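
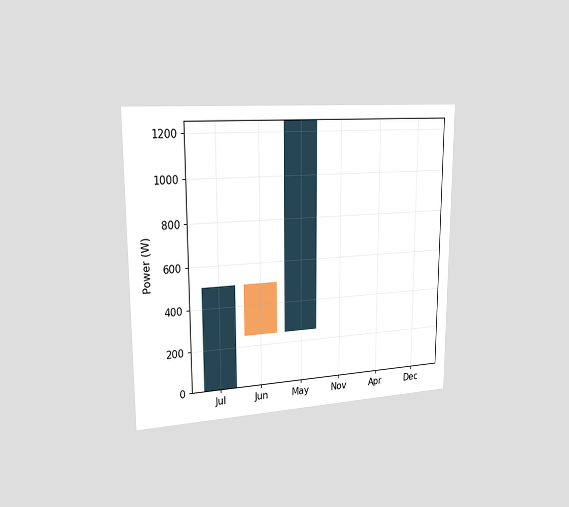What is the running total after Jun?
The chart is viewed slightly from the left. After Jun the running total reaches 250W.

250W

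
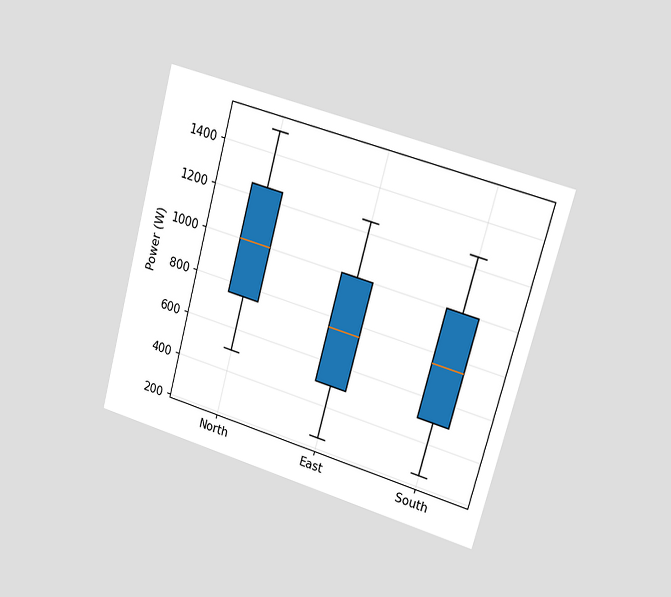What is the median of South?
750W

The chart is tilted about 15° clockwise and viewed slightly from the right. The median line in the South box sits at 750W.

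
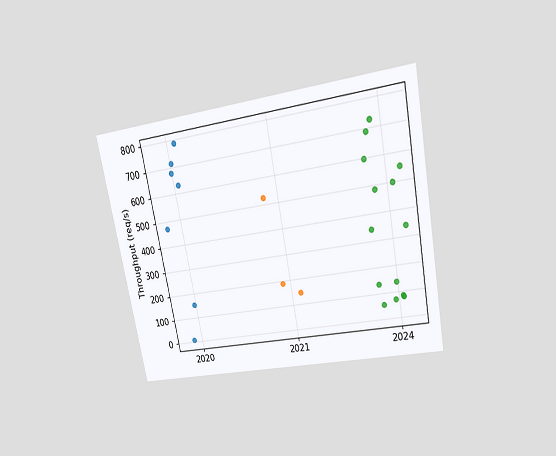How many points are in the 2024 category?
The chart is tilted about 11° counter-clockwise and viewed at a slight angle. Counting the markers in the 2024 column gives 14.

14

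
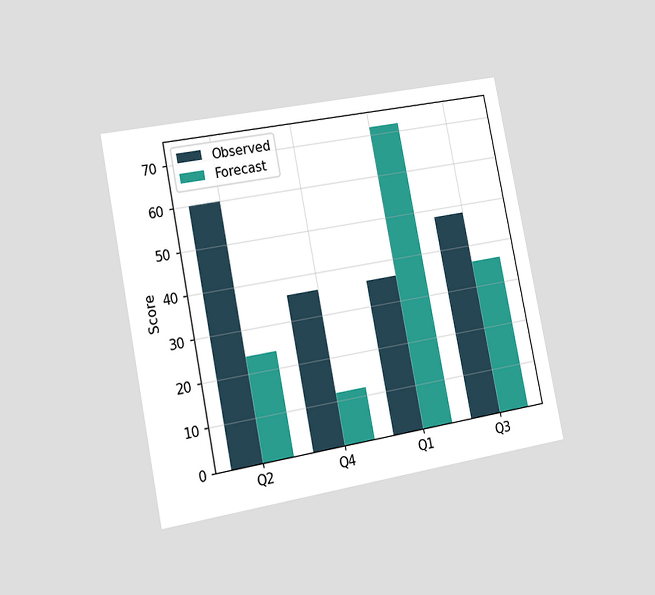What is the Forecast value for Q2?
The chart is tilted about 11° counter-clockwise and viewed slightly from the left. The Forecast bar at Q2 reaches 24 on the y-axis.

24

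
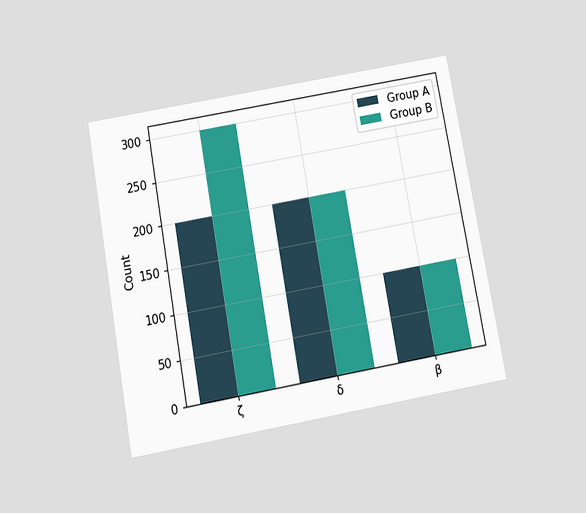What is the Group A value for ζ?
The chart is tilted about 10° counter-clockwise and viewed slightly from below. The Group A bar at ζ reaches 200 on the y-axis.

200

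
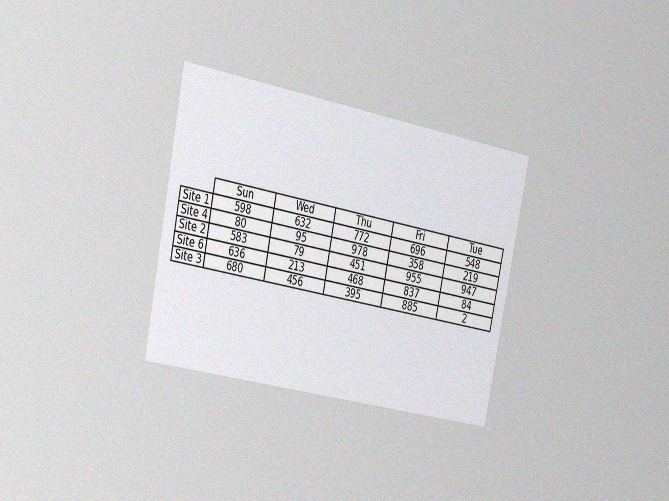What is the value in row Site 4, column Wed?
The chart is tilted about 12° clockwise and viewed slightly from the left, with some photo noise. The (Site 4, Wed) cell reads 95.

95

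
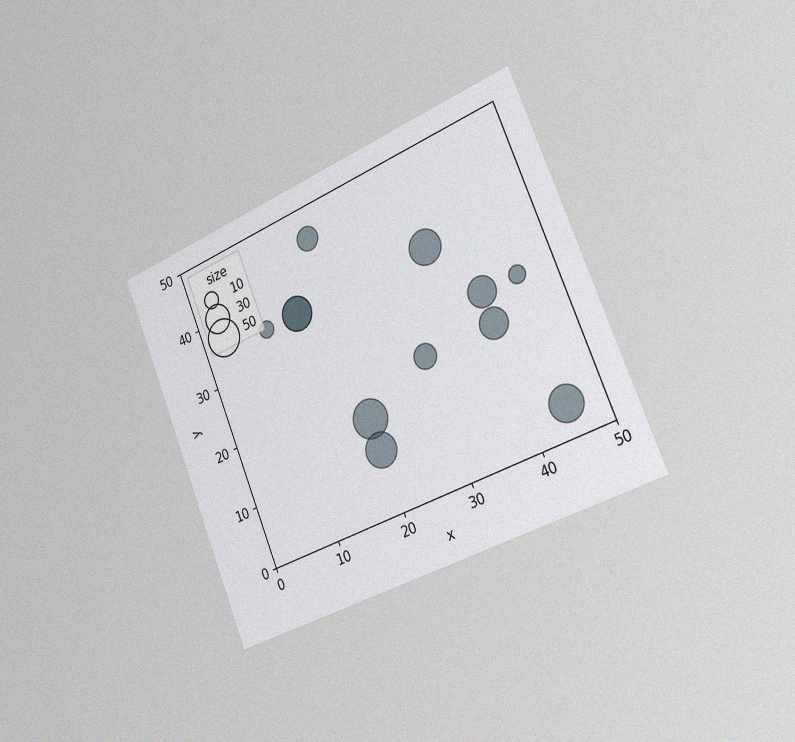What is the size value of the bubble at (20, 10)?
40

The chart is tilted about 22° counter-clockwise and viewed slightly from the right, with some photo noise. Matching the bubble at (20, 10) against the size legend gives 40.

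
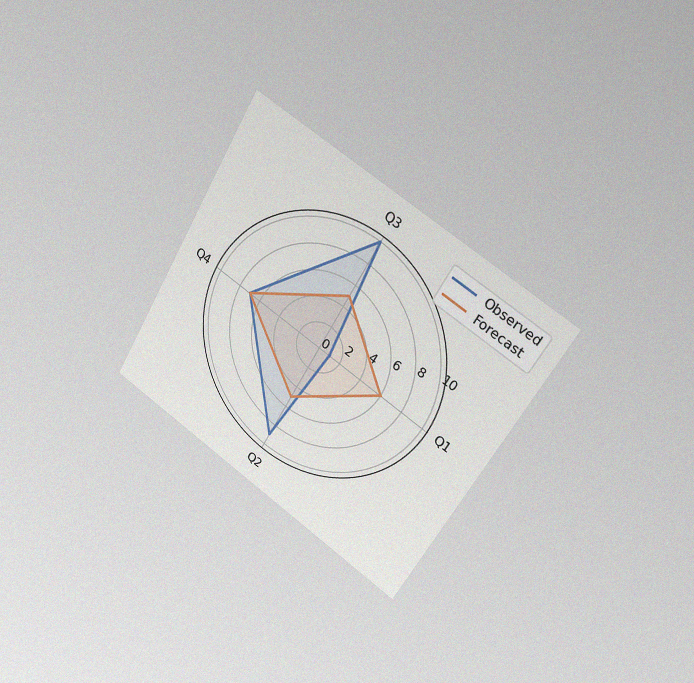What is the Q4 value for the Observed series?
The chart is tilted about 30° clockwise and viewed slightly from the right, with some photo noise. On the Q4 axis, Observed reaches 7.

7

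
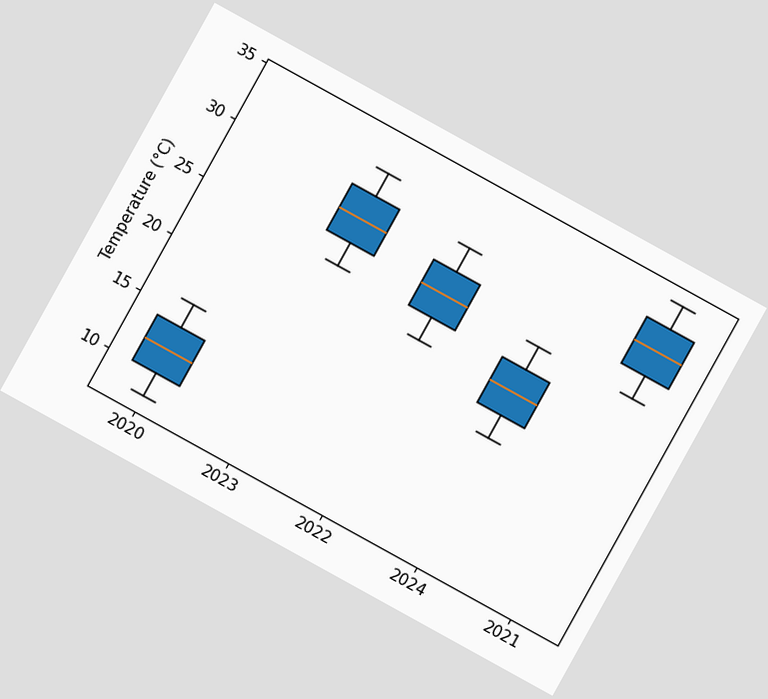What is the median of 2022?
26°C

The chart is tilted about 29° clockwise. The median line in the 2022 box sits at 26°C.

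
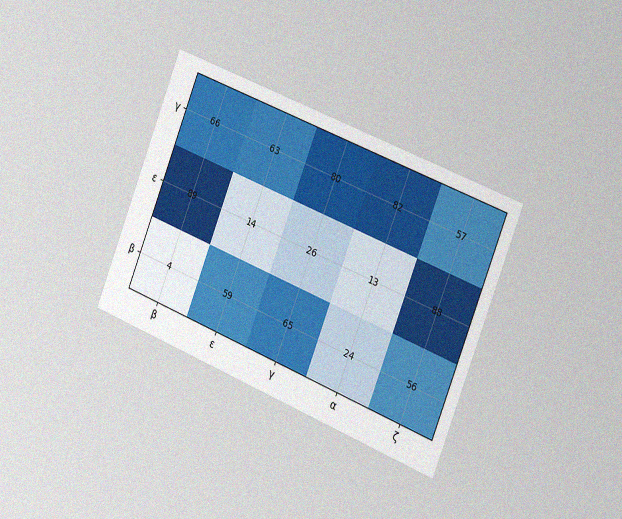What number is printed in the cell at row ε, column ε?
14

The chart is tilted about 22° clockwise and viewed slightly from the right, with some photo noise. The (ε, ε) cell reads 14.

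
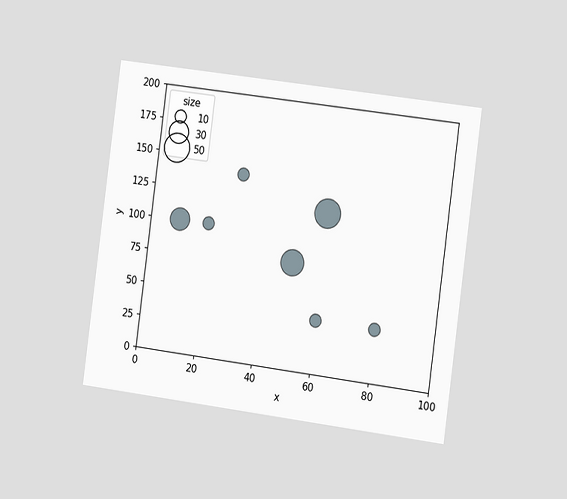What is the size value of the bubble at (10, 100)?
30

The chart is tilted about 8° clockwise and viewed slightly from the right. Matching the bubble at (10, 100) against the size legend gives 30.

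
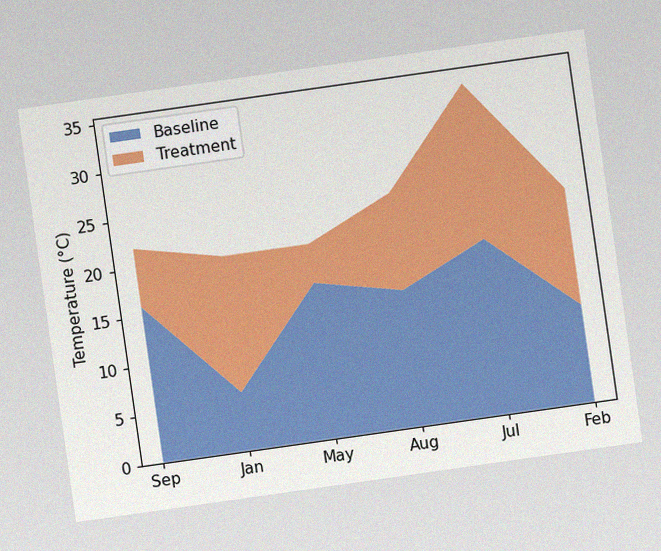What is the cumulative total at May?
The chart is tilted about 8° counter-clockwise, with some photo noise. The stacked total at May reaches 20°C.

20°C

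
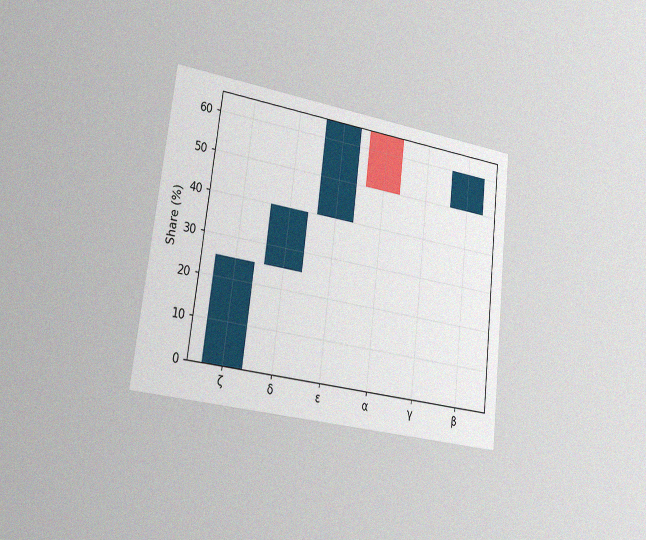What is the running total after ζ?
The chart is tilted about 7° clockwise and viewed slightly from the left, with some photo noise. After ζ the running total reaches 25%.

25%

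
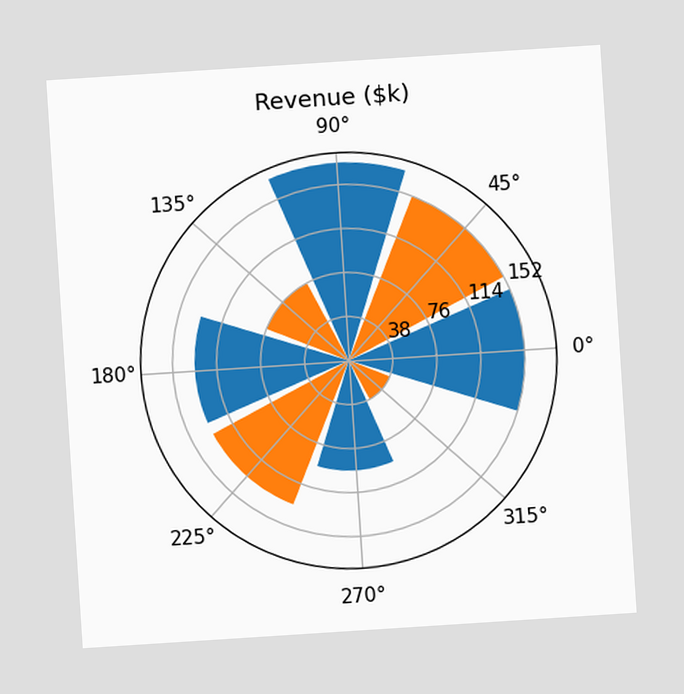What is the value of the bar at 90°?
$171k

The chart is tilted about 4° counter-clockwise. The bar at 90° reaches $171k on the radial axis.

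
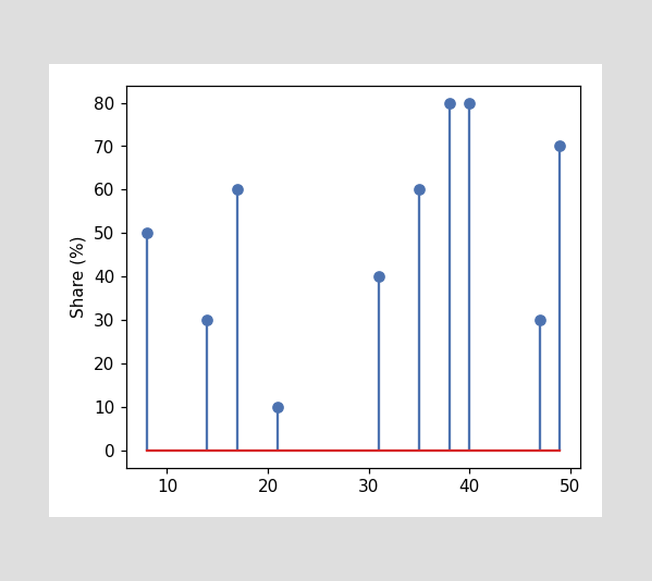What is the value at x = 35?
60%

The stem at x=35 reaches 60%.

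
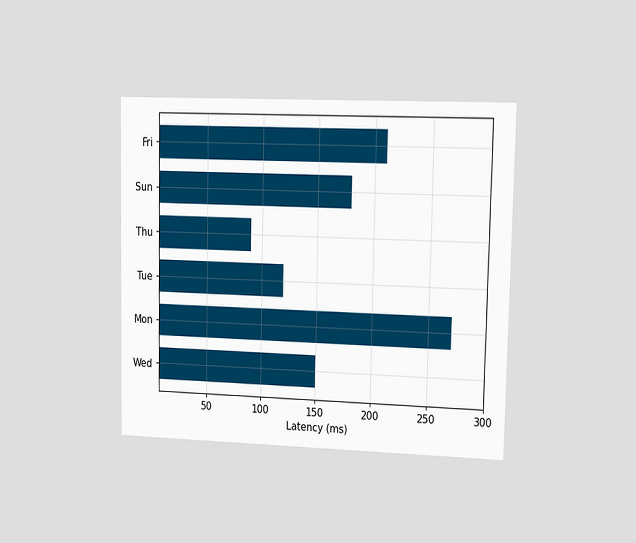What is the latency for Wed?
150ms

The chart is viewed slightly from the right. Reading along the chart's x-axis, the Wed bar reaches 150ms.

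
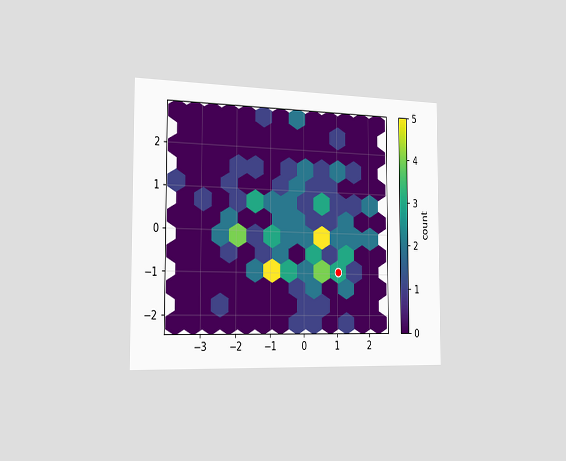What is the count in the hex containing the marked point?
3

The chart is viewed slightly from the left. The marked hex reads 3 on the colorbar.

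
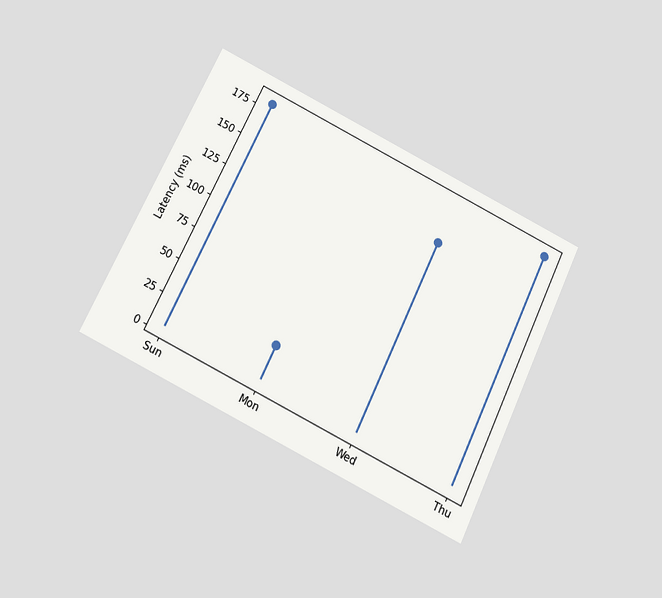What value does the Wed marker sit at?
150ms

The chart is tilted about 26° clockwise and viewed slightly from below. The Wed marker sits at 150ms.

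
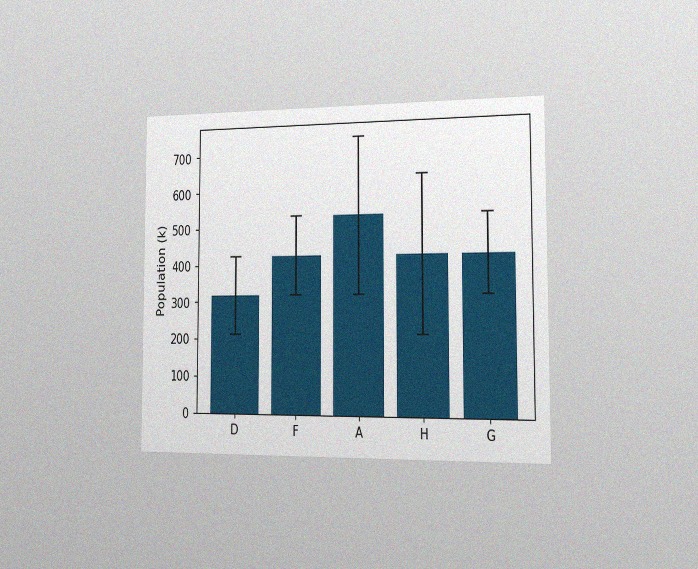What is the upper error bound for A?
742k

The chart is viewed slightly from the right, with some photo noise. The A bar's upper whisker reaches 742k.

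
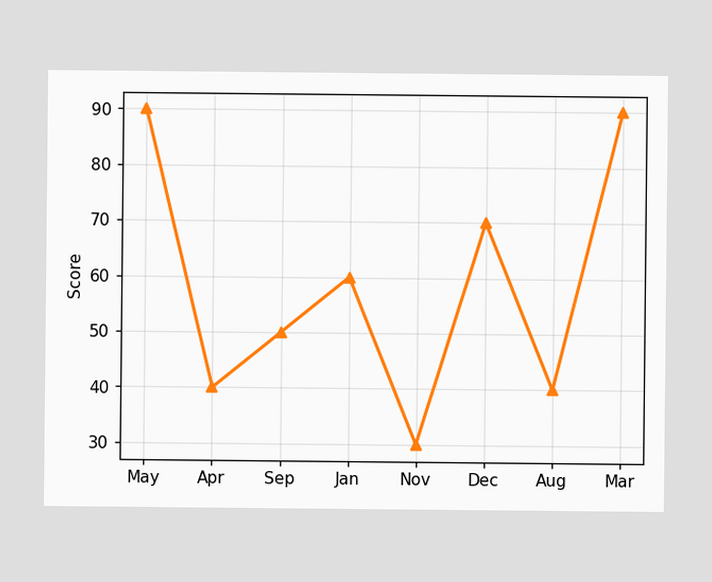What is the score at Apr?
At Apr, the line is at 40.

40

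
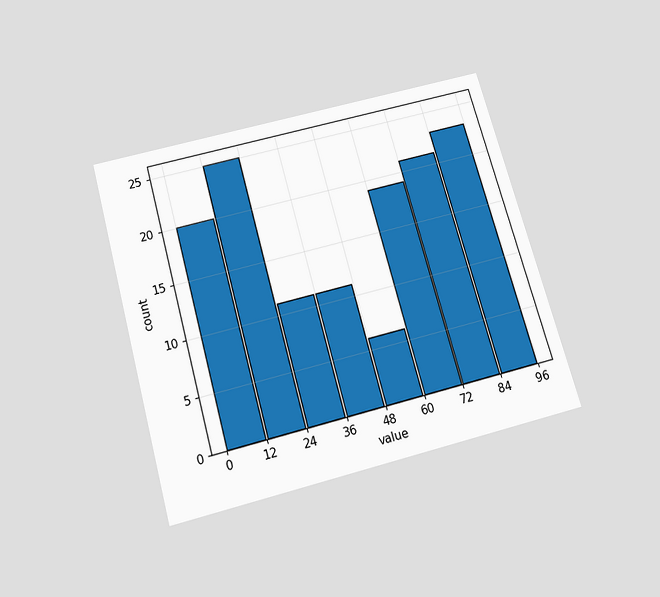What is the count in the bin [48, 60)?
The chart is tilted about 16° counter-clockwise and viewed slightly from below. The [48, 60) bin has height 6.

6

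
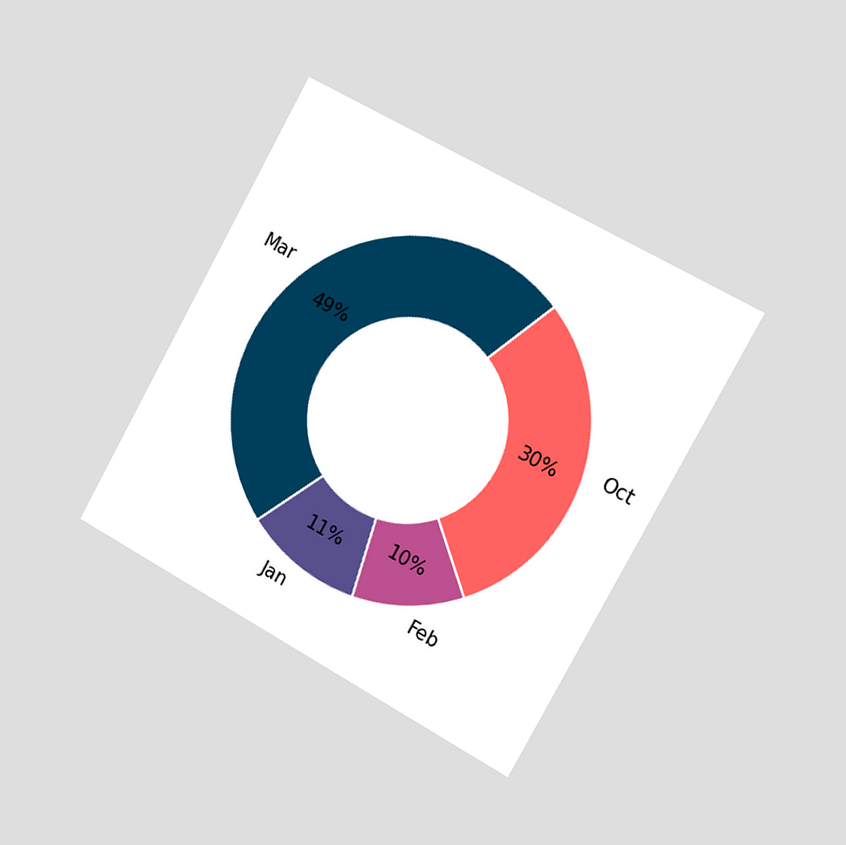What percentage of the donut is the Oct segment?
30%

The chart is tilted about 29° clockwise and viewed slightly from the right. The Oct segment takes up 30% of the ring.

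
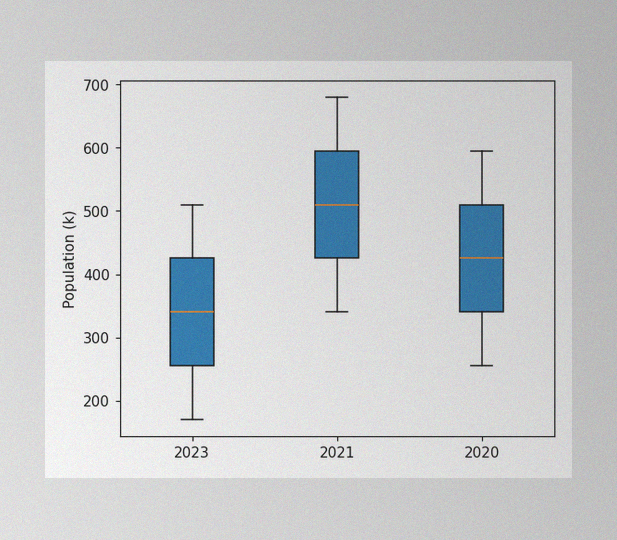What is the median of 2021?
The image has some photo noise and uneven lighting. The median line in the 2021 box sits at 510k.

510k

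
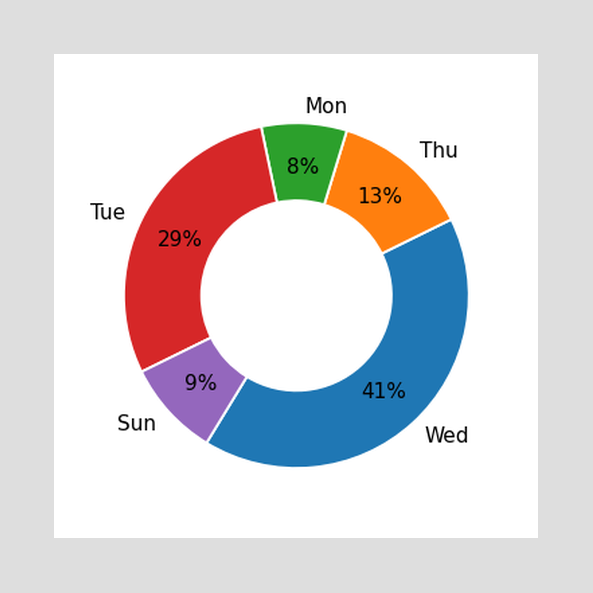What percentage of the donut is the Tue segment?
The Tue segment takes up 29% of the ring.

29%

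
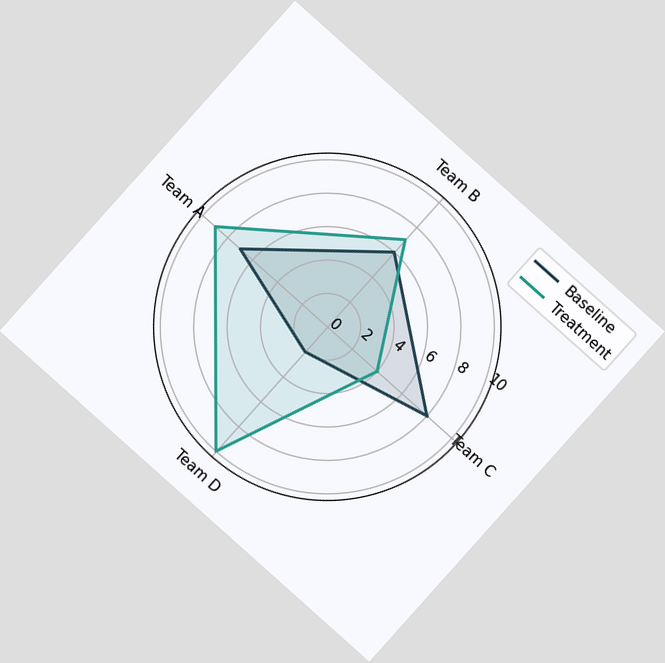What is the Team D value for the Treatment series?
The chart is tilted about 42° clockwise. On the Team D axis, Treatment reaches 10.

10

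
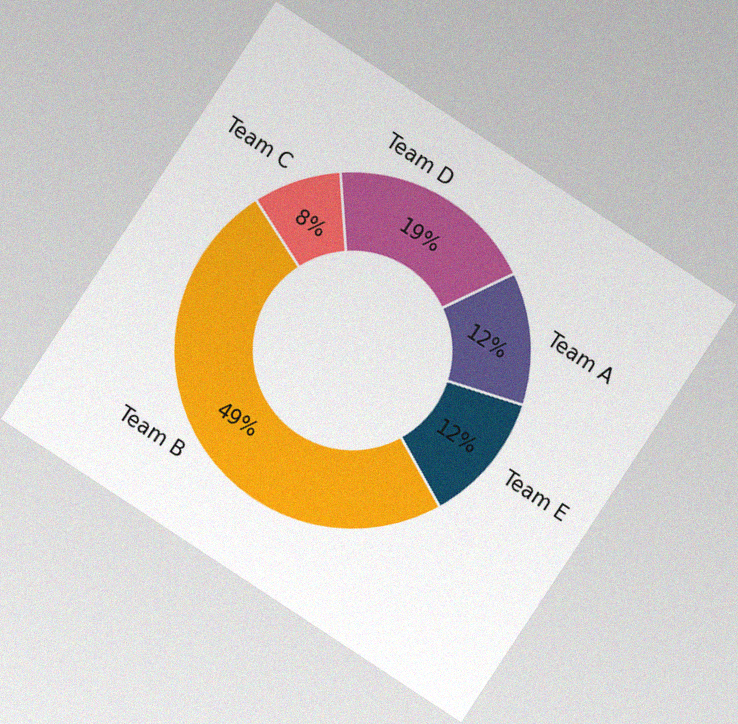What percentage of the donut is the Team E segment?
The chart is tilted about 33° clockwise, with some photo noise. The Team E segment takes up 12% of the ring.

12%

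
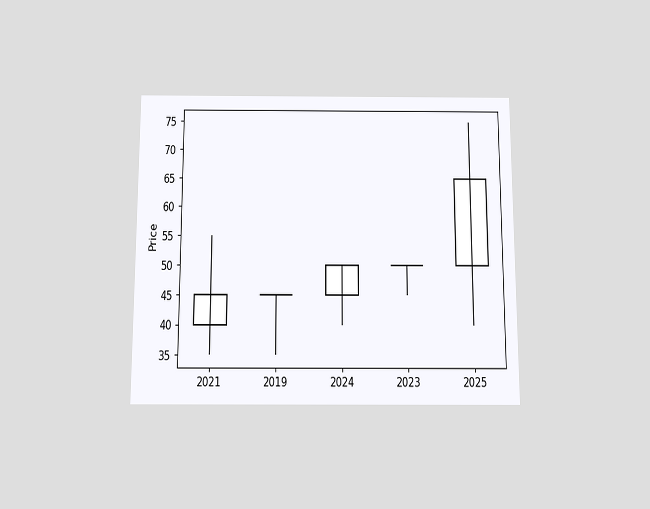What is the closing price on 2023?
50

The chart is viewed slightly from below. The 2023 candle closes at 50.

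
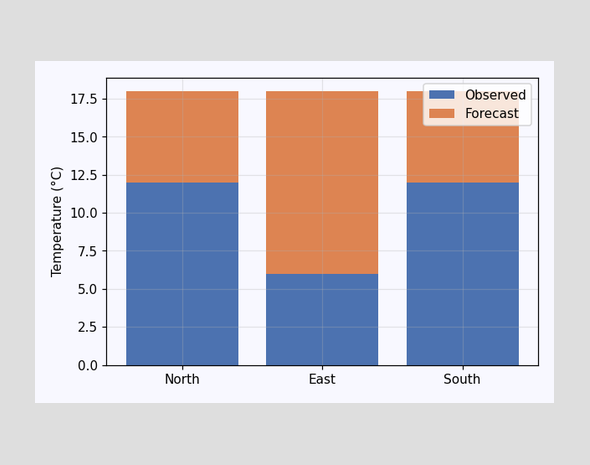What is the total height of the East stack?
18°C

The East stack's top reaches 18°C on the y-axis.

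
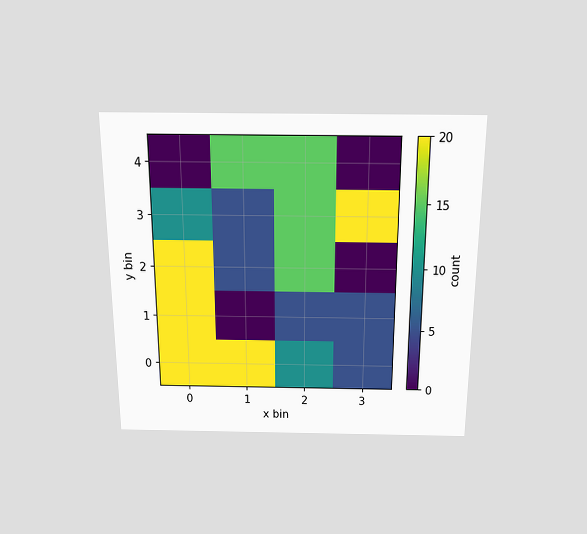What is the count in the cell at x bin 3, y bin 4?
0

The chart is viewed slightly from above. Matching the cell (3, 4) against the colorbar gives 0.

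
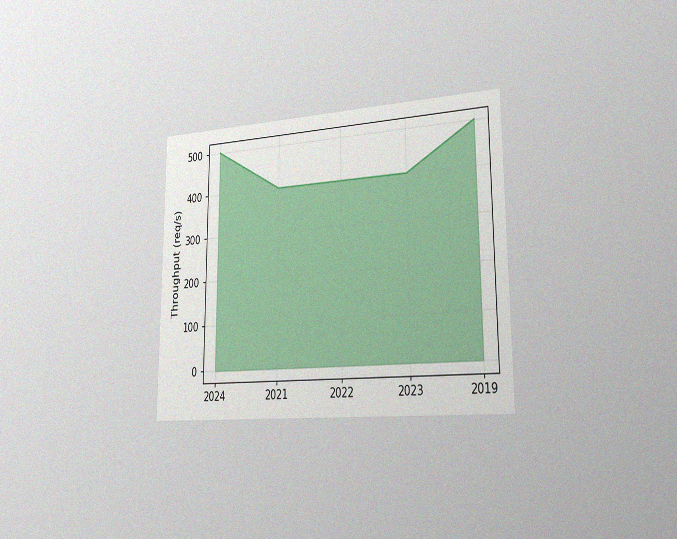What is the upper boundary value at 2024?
500req/s

The chart is viewed slightly from the right, with some photo noise. At 2024 the upper boundary is at 500req/s.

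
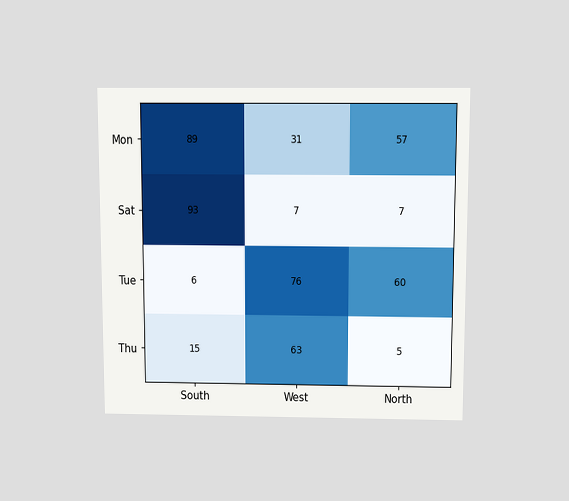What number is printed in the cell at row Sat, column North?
The chart is viewed slightly from above. The (Sat, North) cell reads 7.

7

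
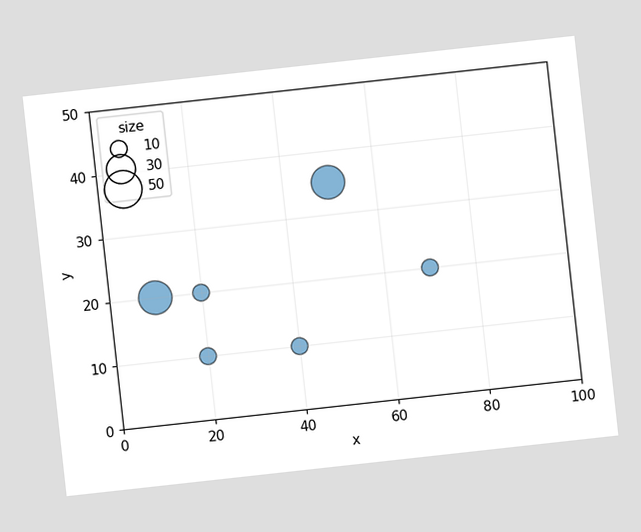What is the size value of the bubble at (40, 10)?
10

The chart is tilted about 6° counter-clockwise. Matching the bubble at (40, 10) against the size legend gives 10.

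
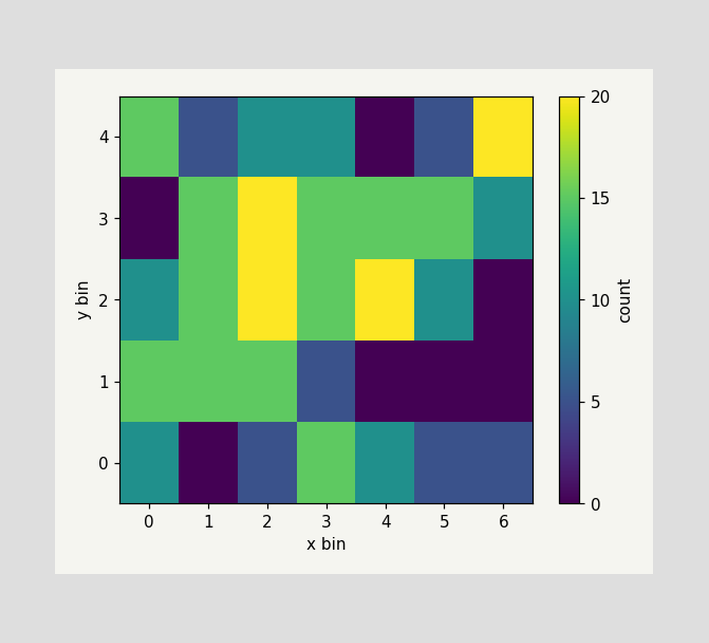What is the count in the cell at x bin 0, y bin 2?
Matching the cell (0, 2) against the colorbar gives 10.

10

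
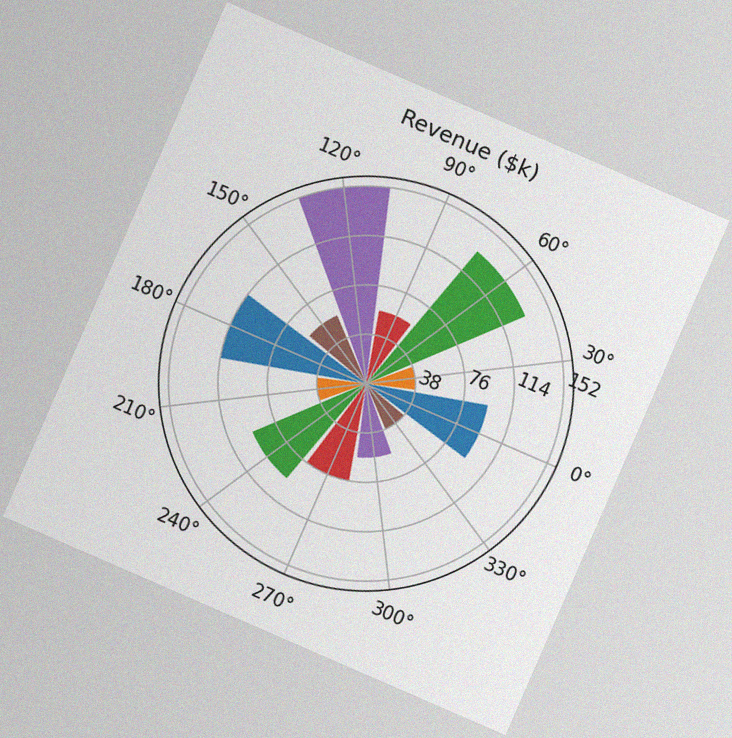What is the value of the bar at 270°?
$76k

The chart is tilted about 24° clockwise, with some photo noise. The bar at 270° reaches $76k on the radial axis.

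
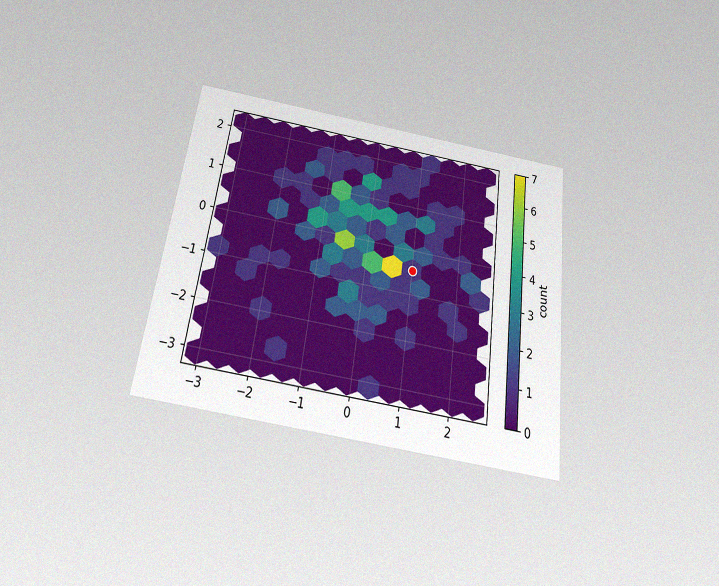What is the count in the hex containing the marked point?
1

The chart is tilted about 8° clockwise and viewed slightly from below, with some photo noise. The marked hex reads 1 on the colorbar.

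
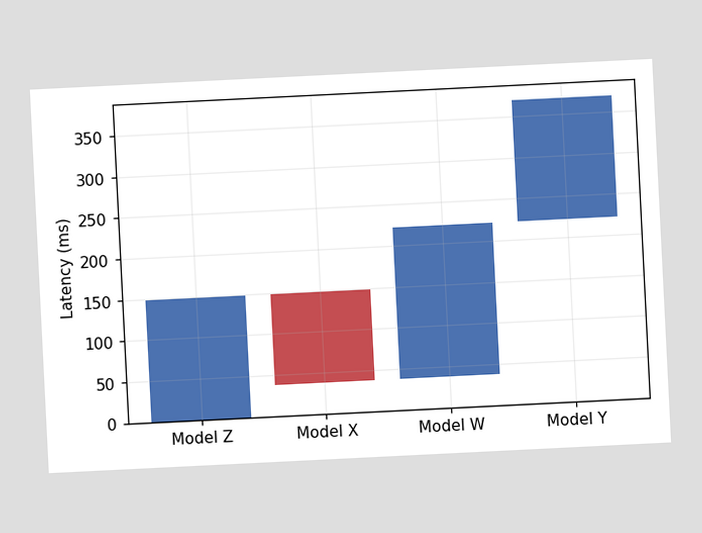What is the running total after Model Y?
370ms

The chart is tilted about 3° counter-clockwise. After Model Y the running total reaches 370ms.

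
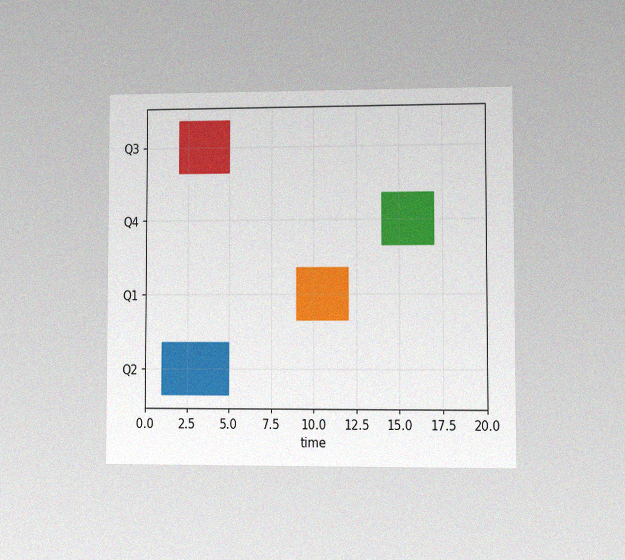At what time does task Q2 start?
1

The chart is viewed at a slight angle, with some photo noise. The Q2 bar begins at t=1.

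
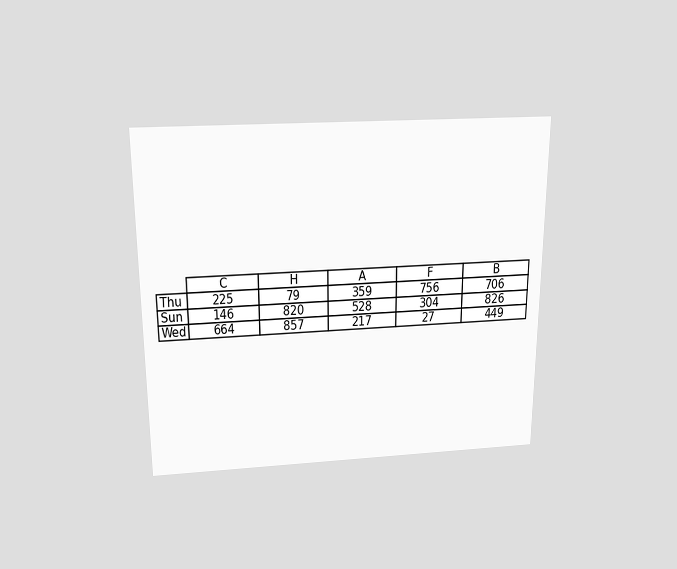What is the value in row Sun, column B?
826

The chart is viewed slightly from above. The (Sun, B) cell reads 826.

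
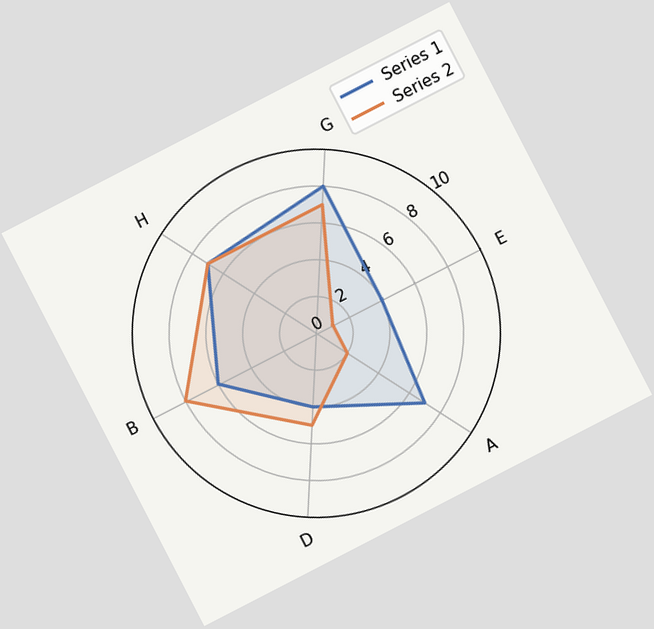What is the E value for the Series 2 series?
1

The chart is tilted about 27° counter-clockwise. On the E axis, Series 2 reaches 1.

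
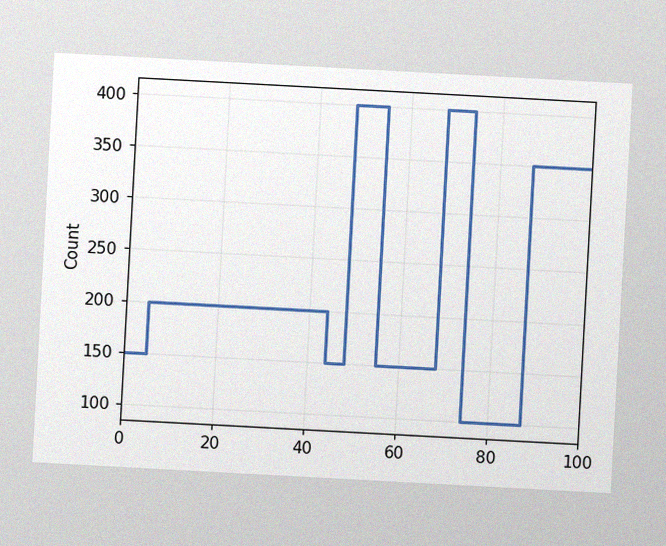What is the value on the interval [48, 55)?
400

The chart is tilted about 3° clockwise, with some photo noise. On [48, 55) the step sits at 400.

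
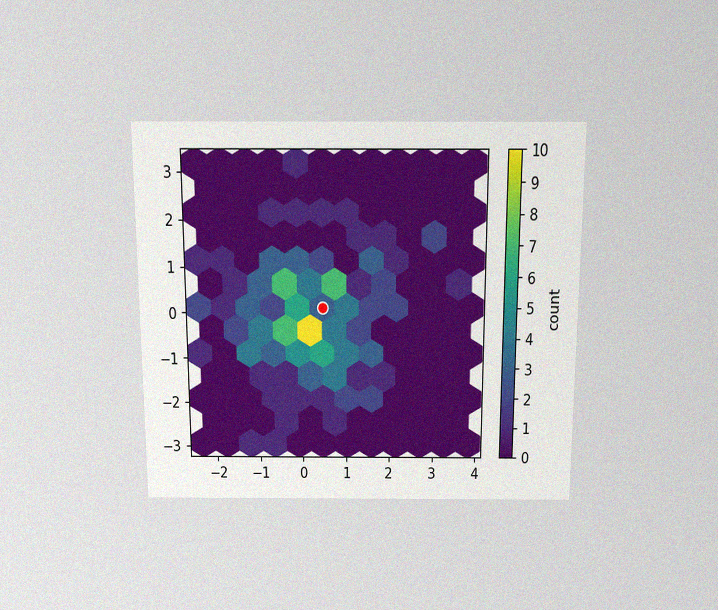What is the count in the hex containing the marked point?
The chart is viewed slightly from above, with some photo noise. The marked hex reads 3 on the colorbar.

3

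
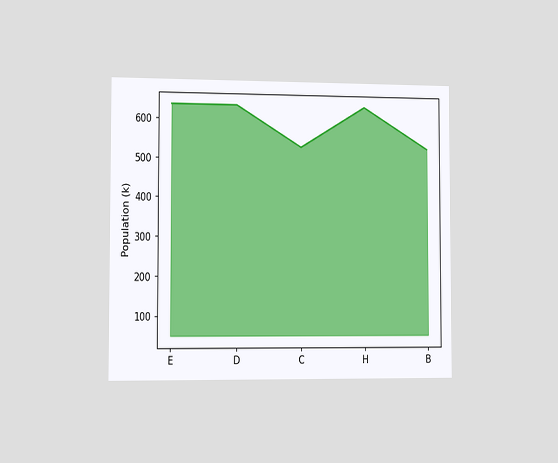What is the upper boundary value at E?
636k

The chart is viewed slightly from the left. At E the upper boundary is at 636k.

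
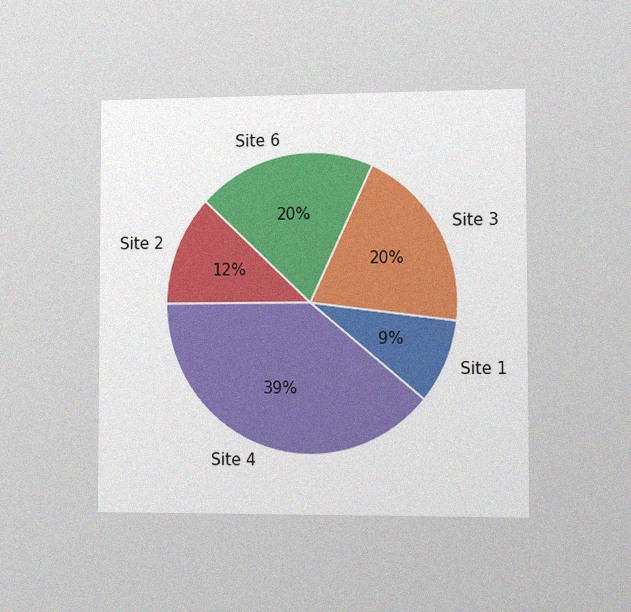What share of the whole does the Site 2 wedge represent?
The chart is viewed slightly from the right, with some photo noise. The Site 2 slice takes up 12% of the pie.

12%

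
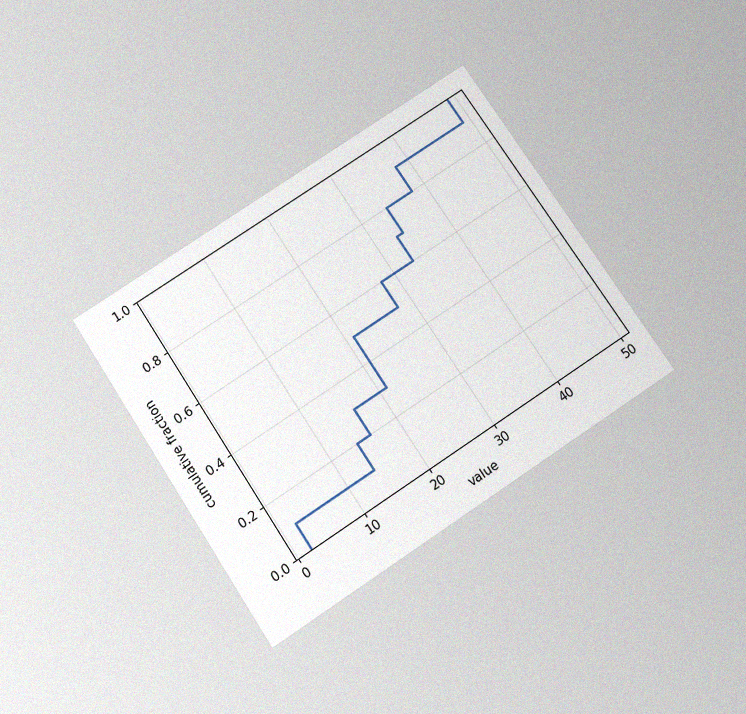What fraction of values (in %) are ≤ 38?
90%

The chart is tilted about 33° counter-clockwise and viewed slightly from below, with some photo noise. At x=38 the ECDF step is at 90%.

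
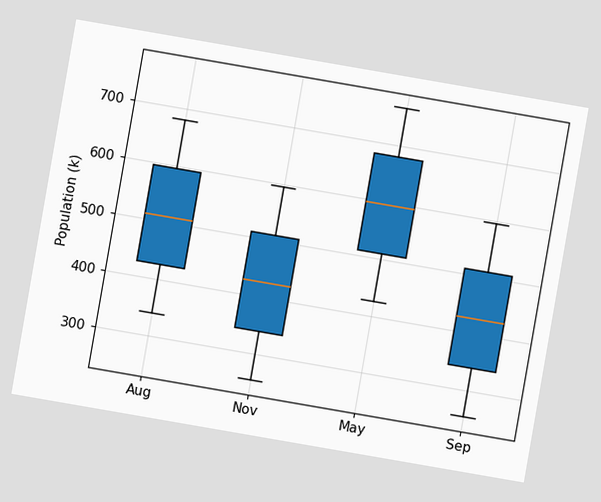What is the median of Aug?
The chart is tilted about 10° clockwise. The median line in the Aug box sits at 510k.

510k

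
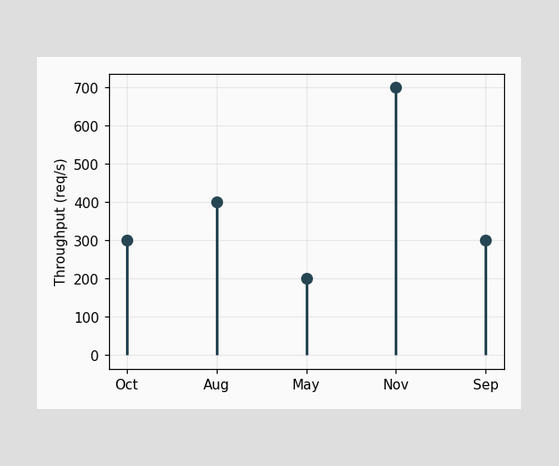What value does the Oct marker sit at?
The Oct marker sits at 300req/s.

300req/s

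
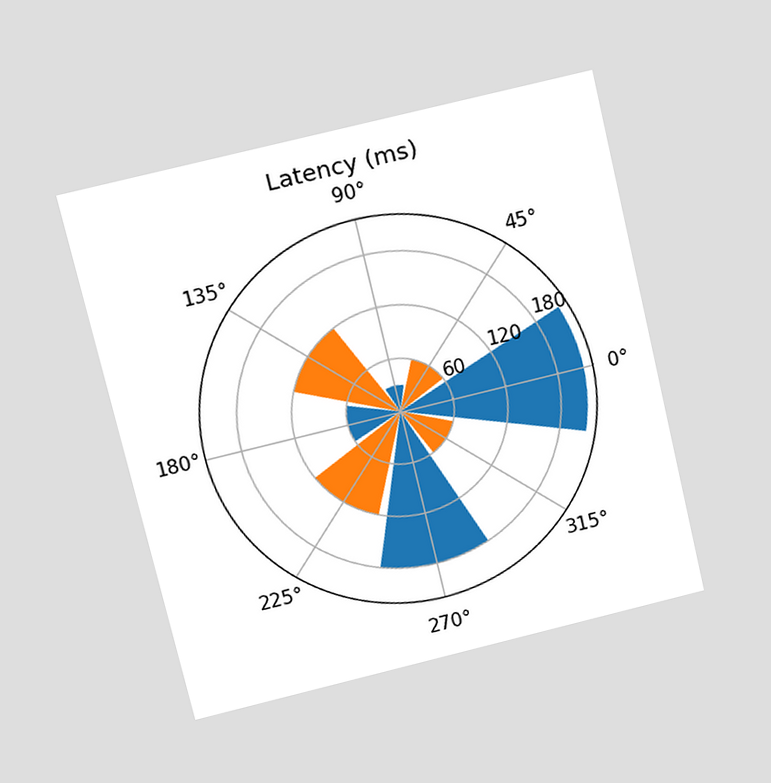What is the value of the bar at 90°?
The chart is tilted about 13° counter-clockwise and viewed slightly from above. The bar at 90° reaches 30ms on the radial axis.

30ms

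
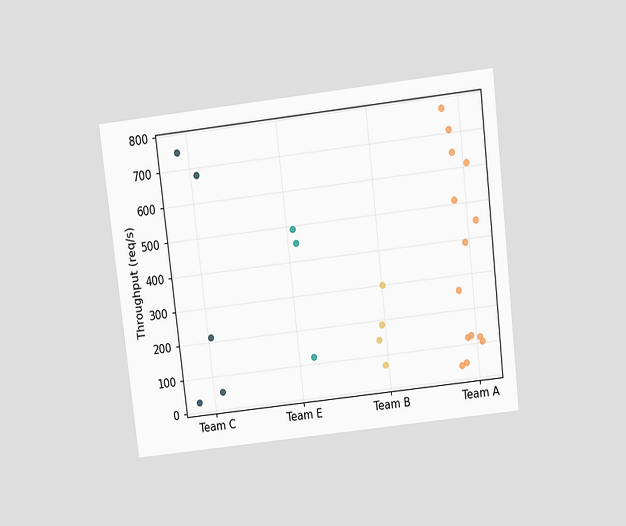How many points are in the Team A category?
14

The chart is tilted about 7° counter-clockwise and viewed slightly from above. Counting the markers in the Team A column gives 14.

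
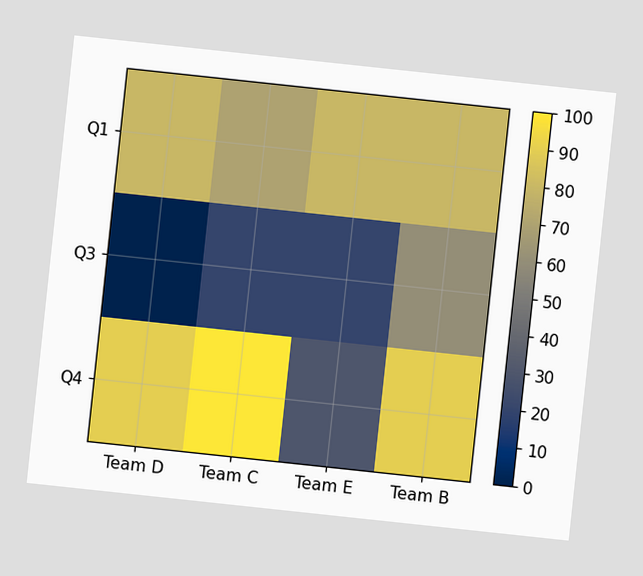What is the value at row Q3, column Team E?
20

The chart is tilted about 6° clockwise. Matching cell (Q3, Team E) against the colorbar gives 20.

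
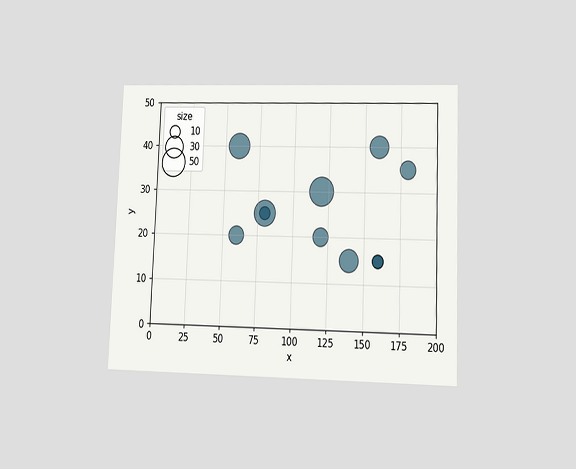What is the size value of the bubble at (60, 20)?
The chart is tilted about 2° clockwise and viewed at a slight angle. Matching the bubble at (60, 20) against the size legend gives 20.

20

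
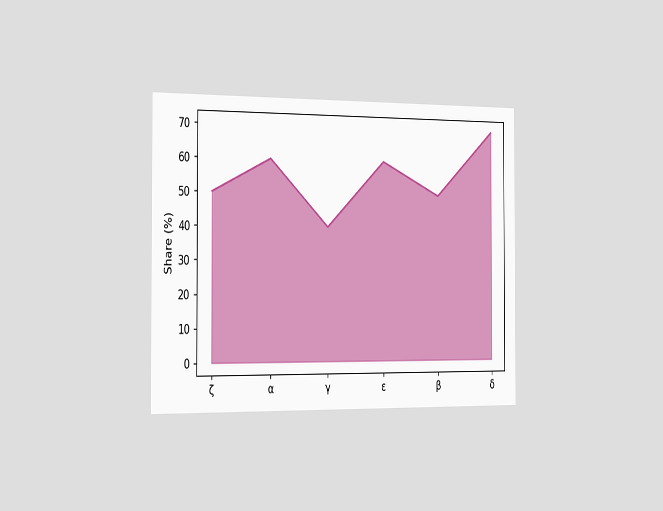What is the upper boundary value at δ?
The chart is viewed slightly from the left. At δ the upper boundary is at 70%.

70%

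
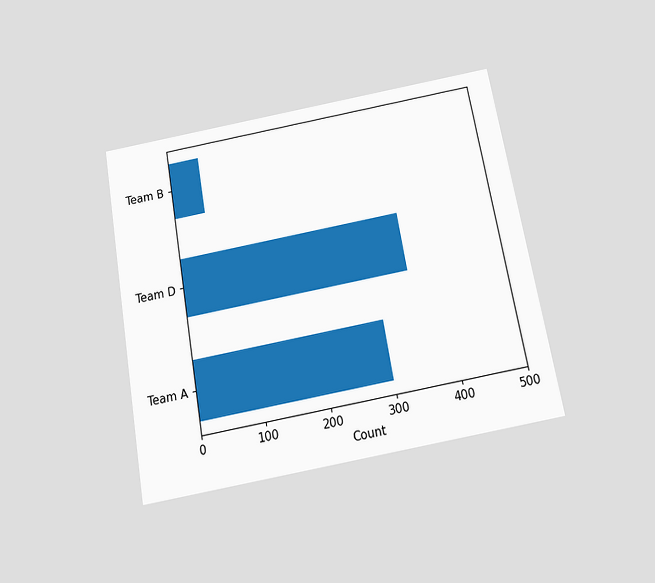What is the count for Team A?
The chart is tilted about 10° counter-clockwise and viewed slightly from below. Reading along the chart's x-axis, the Team A bar reaches 300.

300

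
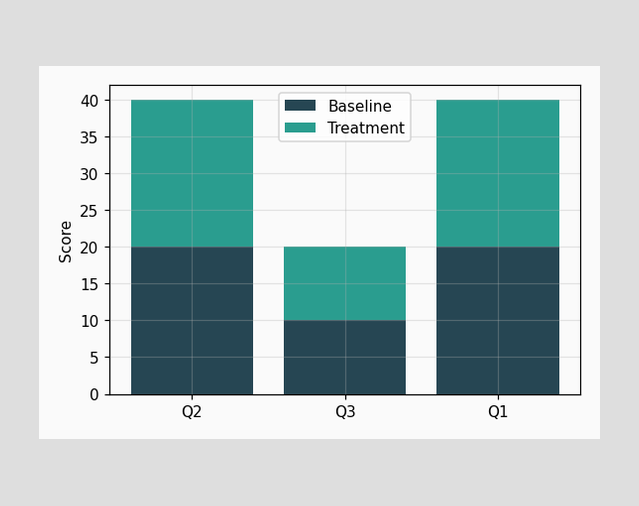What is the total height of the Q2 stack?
40

The Q2 stack's top reaches 40 on the y-axis.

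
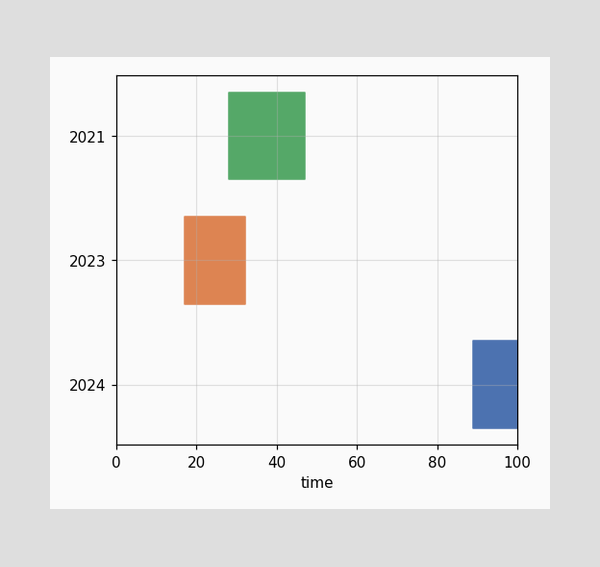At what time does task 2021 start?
28

The 2021 bar begins at t=28.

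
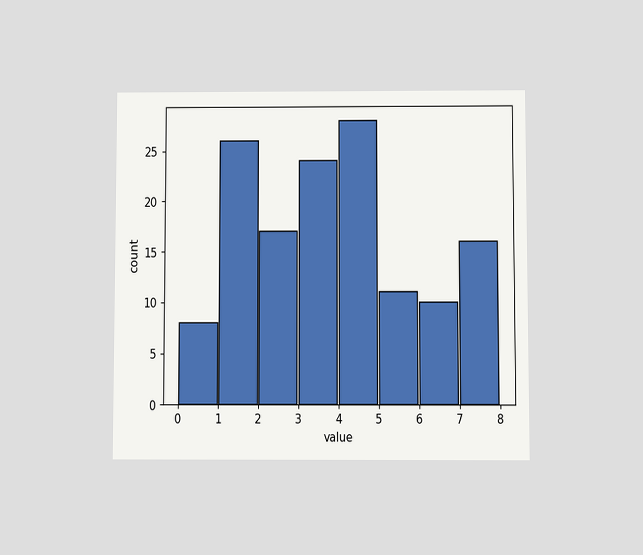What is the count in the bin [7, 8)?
16

The chart is viewed slightly from below. The [7, 8) bin has height 16.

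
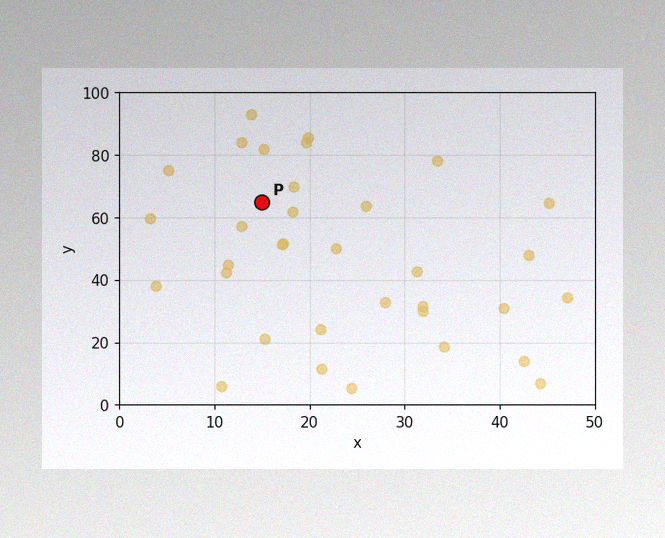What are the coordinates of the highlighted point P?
The image has some photo noise and uneven lighting. Following the gridlines from P to each axis, P sits at (15, 65).

(15, 65)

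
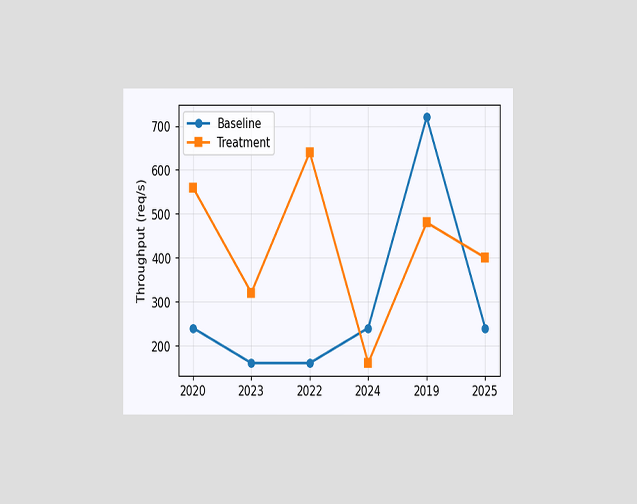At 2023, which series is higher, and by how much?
The chart is viewed at a slight angle. At 2023, Treatment sits above the other line by 160req/s.

Treatment, by 160req/s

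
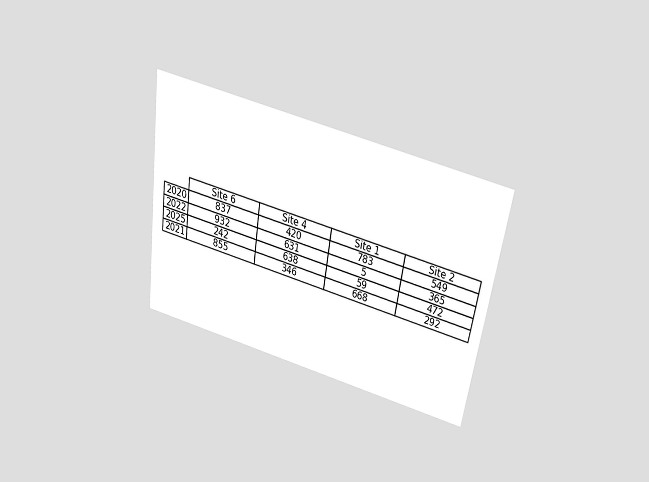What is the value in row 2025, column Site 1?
The chart is tilted about 8° clockwise and viewed slightly from above. The (2025, Site 1) cell reads 59.

59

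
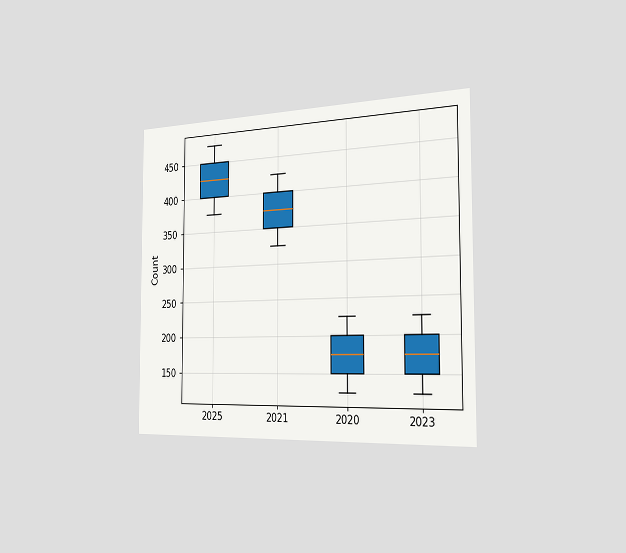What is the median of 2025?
The chart is viewed slightly from the right. The median line in the 2025 box sits at 425.

425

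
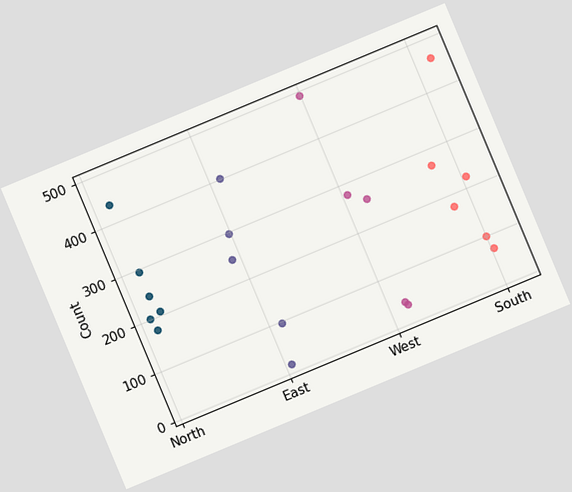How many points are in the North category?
The chart is tilted about 23° counter-clockwise. Counting the markers in the North column gives 6.

6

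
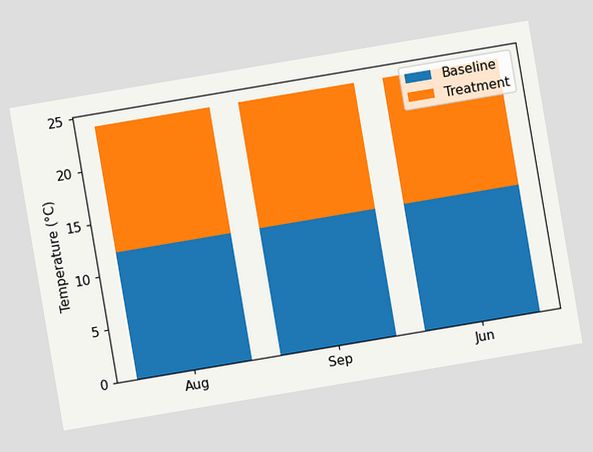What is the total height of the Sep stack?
The chart is tilted about 10° counter-clockwise. The Sep stack's top reaches 24°C on the y-axis.

24°C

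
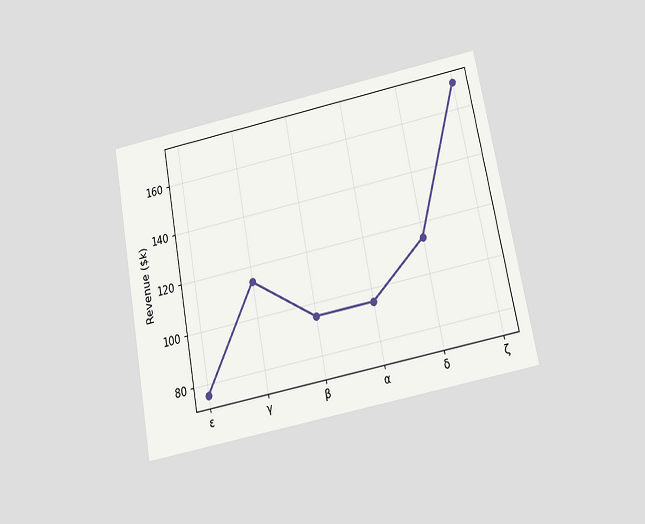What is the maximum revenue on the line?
$171k

The chart is tilted about 11° counter-clockwise and viewed slightly from below. The highest point is at ζ, and reading across to the y-axis gives $171k.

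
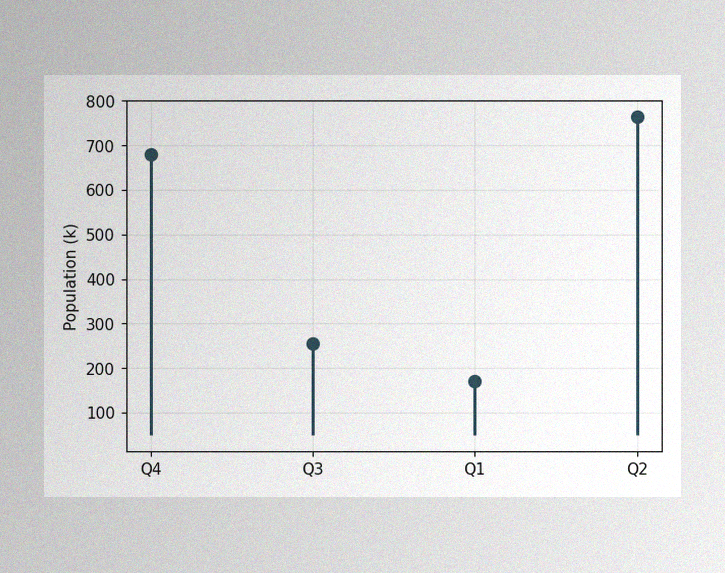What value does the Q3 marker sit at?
The image has some photo noise and uneven lighting. The Q3 marker sits at 255k.

255k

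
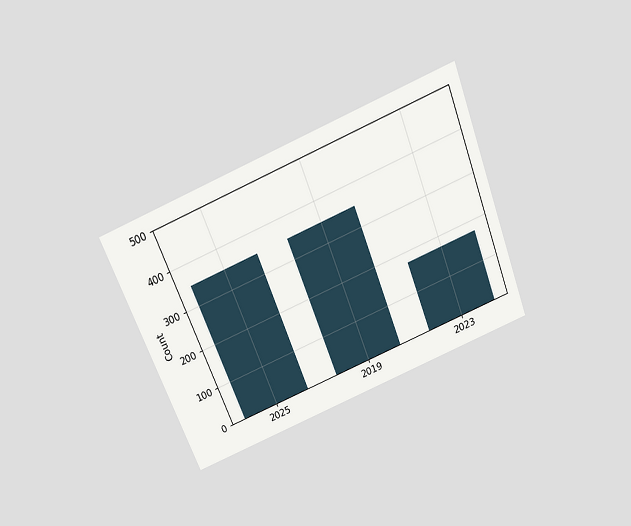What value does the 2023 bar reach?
The chart is tilted about 22° counter-clockwise and viewed slightly from above. Reading along the chart's y-axis, the 2023 bar reaches 175.

175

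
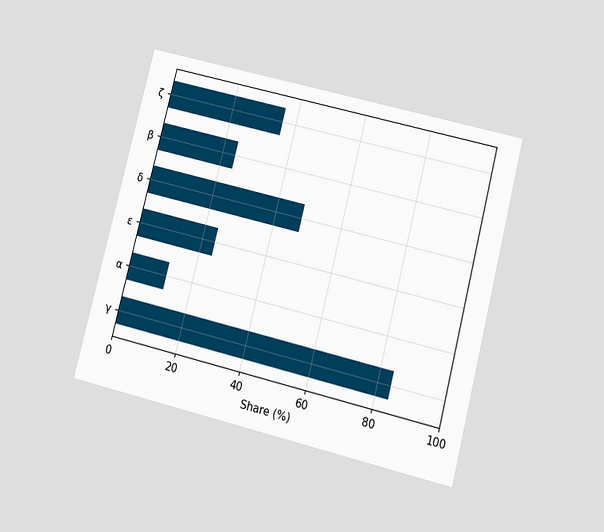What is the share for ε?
24%

The chart is tilted about 14° clockwise and viewed slightly from below. Reading along the chart's x-axis, the ε bar reaches 24%.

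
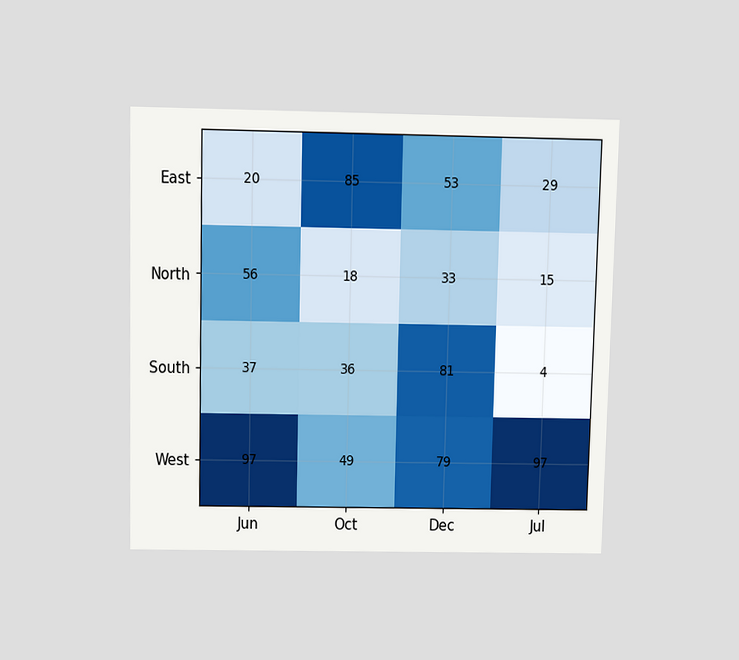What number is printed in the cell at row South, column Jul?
The chart is viewed slightly from above. The (South, Jul) cell reads 4.

4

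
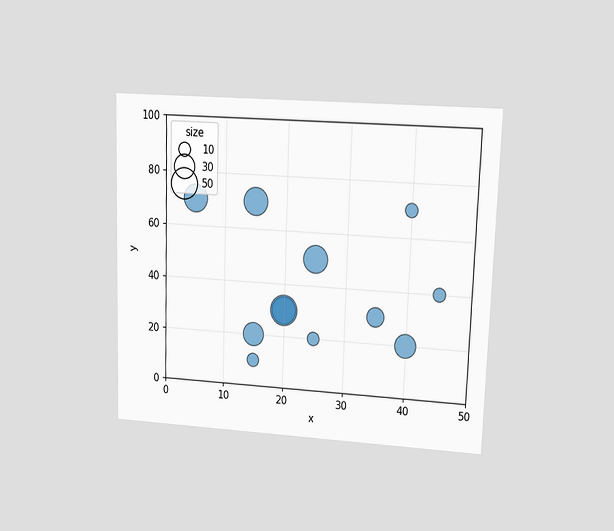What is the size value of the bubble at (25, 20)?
The chart is viewed at a slight angle. Matching the bubble at (25, 20) against the size legend gives 10.

10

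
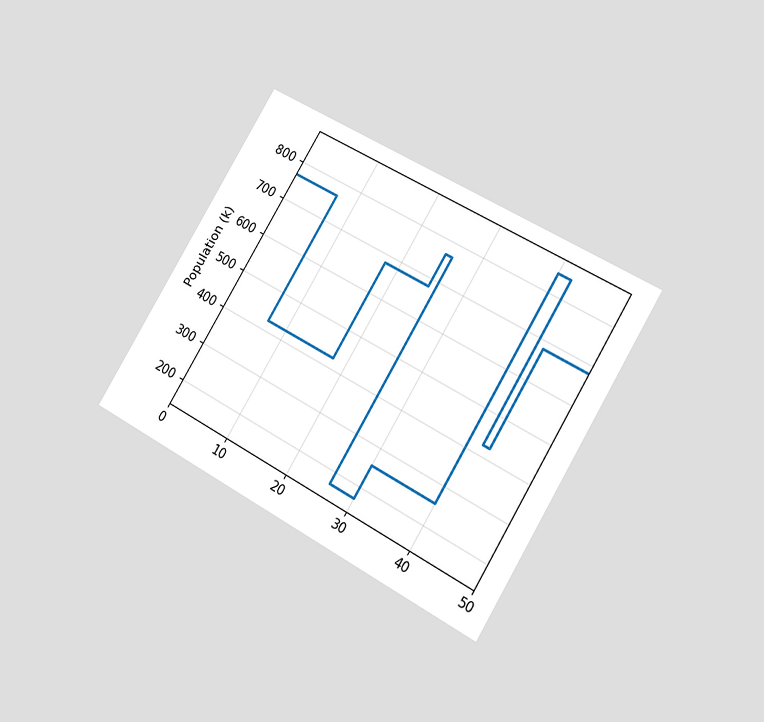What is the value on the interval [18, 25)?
680k

The chart is tilted about 31° clockwise and viewed at a slight angle. On [18, 25) the step sits at 680k.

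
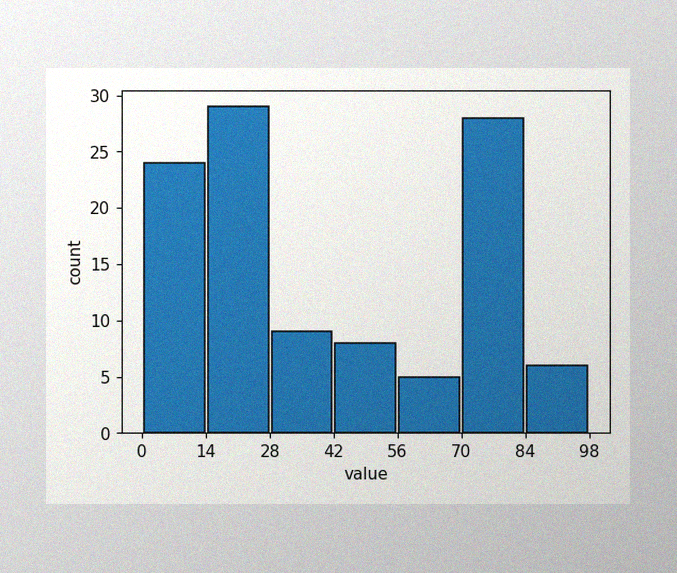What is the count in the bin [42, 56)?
The image has some photo noise and uneven lighting. The [42, 56) bin has height 8.

8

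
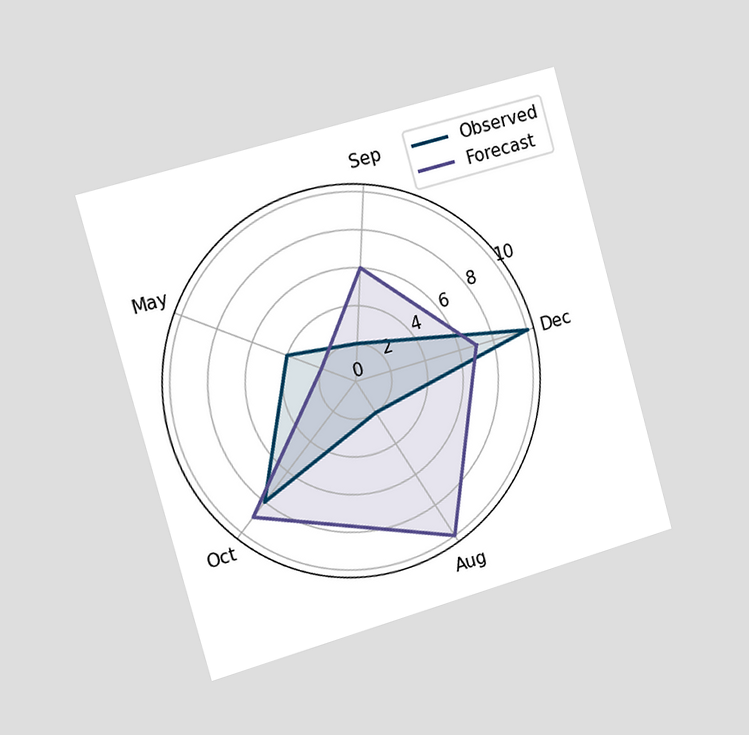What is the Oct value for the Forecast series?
9

The chart is tilted about 16° counter-clockwise and viewed slightly from the left. On the Oct axis, Forecast reaches 9.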